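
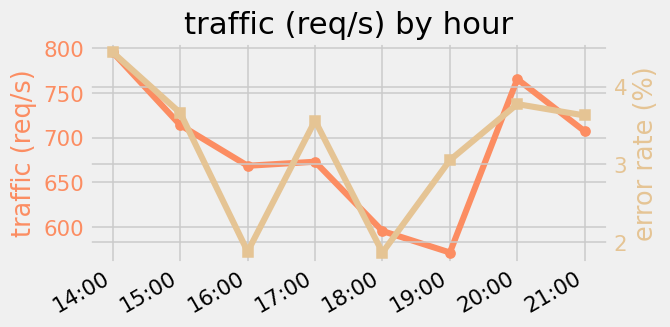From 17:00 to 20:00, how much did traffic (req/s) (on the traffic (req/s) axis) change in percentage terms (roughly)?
17:00 ≈ 680, 20:00 ≈ 760; (760 − 680) / 680 ≈ +11.8%.

≈ +11.8%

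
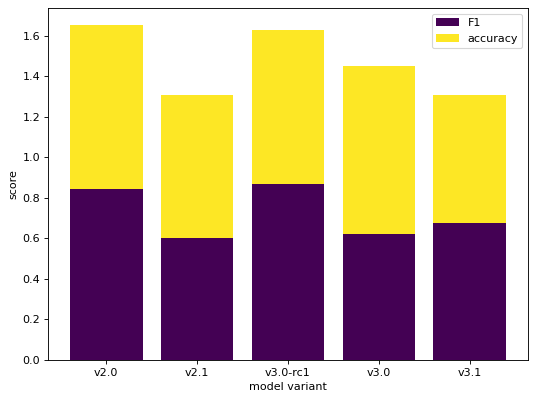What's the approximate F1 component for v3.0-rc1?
≈ 0.8

F1 top ≈ 0.8, bottom ≈ 0.0; segment ≈ 0.8.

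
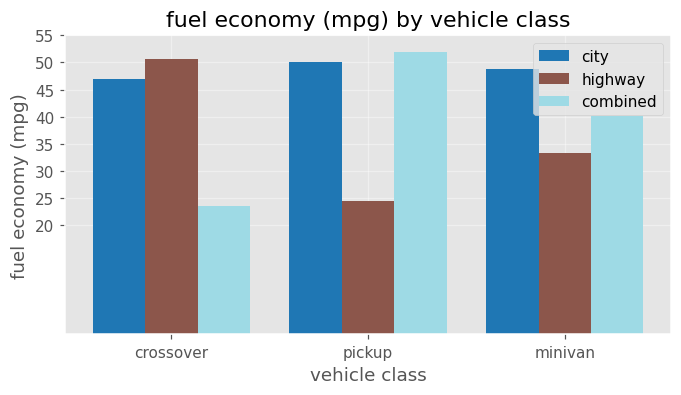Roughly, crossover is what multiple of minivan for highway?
≈ 1.43×

crossover ≈ 50, minivan ≈ 35; 50/35 ≈ 1.43.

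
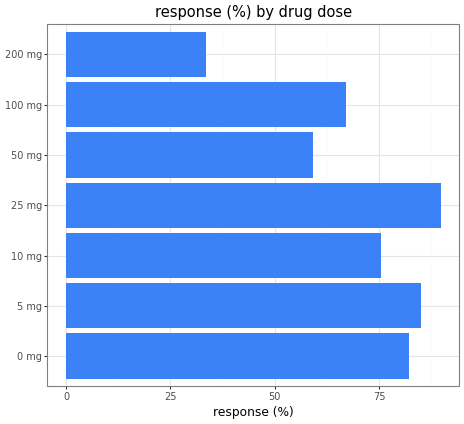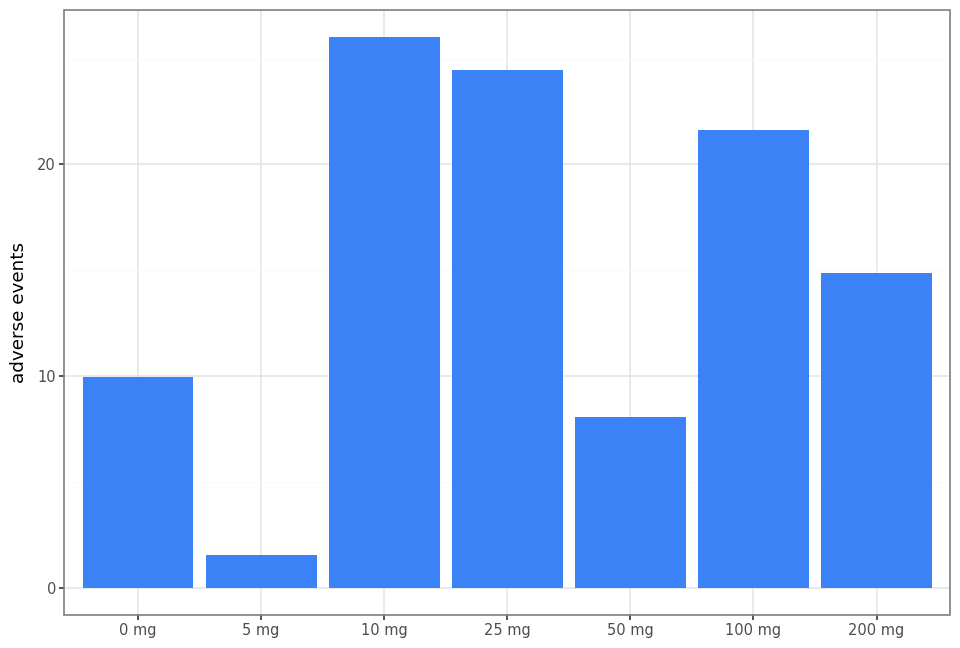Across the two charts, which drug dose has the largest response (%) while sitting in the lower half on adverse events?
Chart 2 median adverse events ≈ 15; below-median drug doses: 0 mg, 5 mg, 50 mg. Among those, 5 mg has the highest response (%) (≈ 90).

5 mg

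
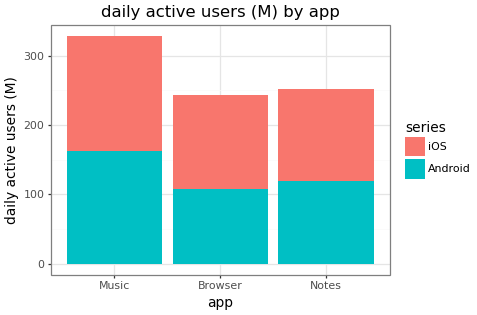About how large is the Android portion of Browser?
Android top ≈ 100, bottom ≈ 0; segment ≈ 100.

≈ 100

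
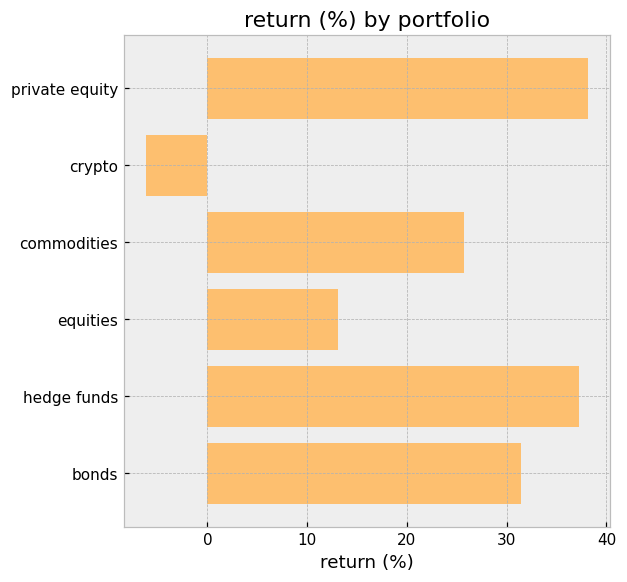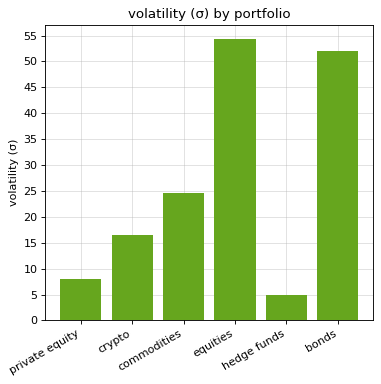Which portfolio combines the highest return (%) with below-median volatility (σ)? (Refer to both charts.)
private equity

Chart 2 median volatility (σ) ≈ 20; below-median portfolios: private equity, crypto, hedge funds. Among those, private equity has the highest return (%) (≈ 40).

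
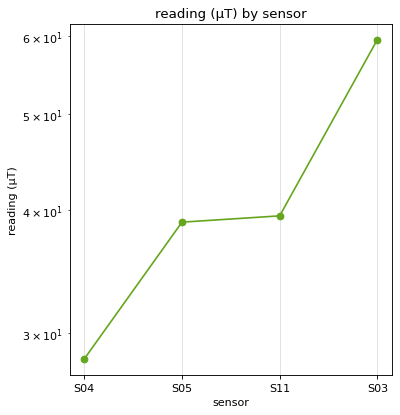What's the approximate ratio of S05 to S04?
≈ 1.33×

S05 ≈ 40, S04 ≈ 30; 40/30 ≈ 1.33.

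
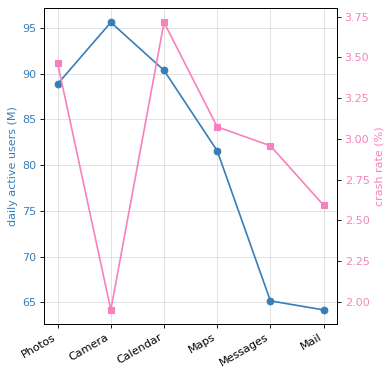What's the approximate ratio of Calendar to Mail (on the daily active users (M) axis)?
Calendar ≈ 90, Mail ≈ 65; 90/65 ≈ 1.38.

≈ 1.38×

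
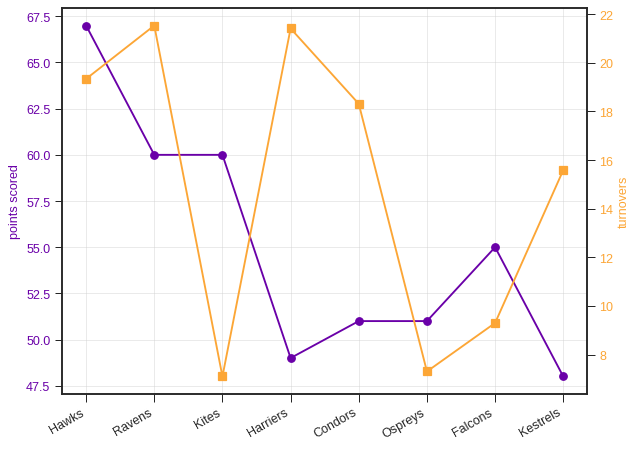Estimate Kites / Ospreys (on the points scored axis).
Kites ≈ 60, Ospreys ≈ 52; 60/52 ≈ 1.15.

≈ 1.15×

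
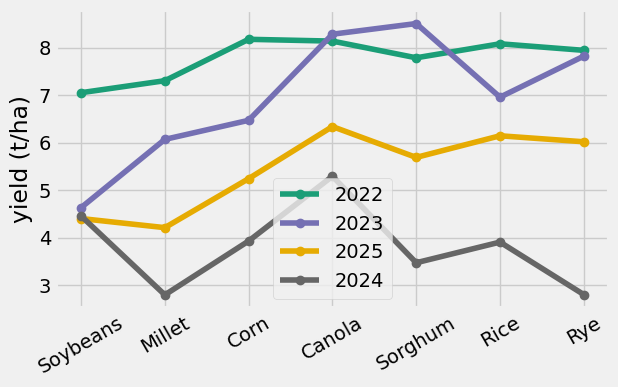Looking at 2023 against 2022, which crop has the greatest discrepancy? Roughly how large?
Soybeans: 2023 ≈ 4.5, 2022 ≈ 7.0 → gap ≈ 2.5. Next-largest (Corn) is only ≈ 1.5.

Soybeans, ≈ 2.5 t/ha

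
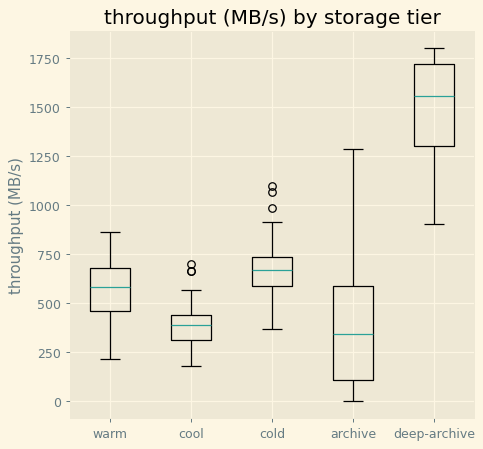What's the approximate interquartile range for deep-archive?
Q3 ≈ 1700, Q1 ≈ 1300; IQR ≈ 400.

≈ 400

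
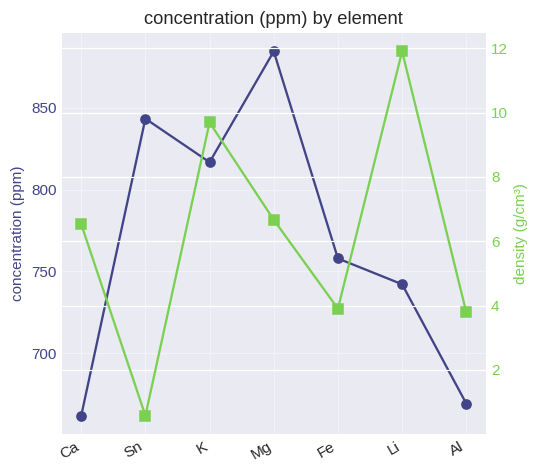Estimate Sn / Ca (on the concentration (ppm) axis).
Sn ≈ 840, Ca ≈ 660; 840/660 ≈ 1.27.

≈ 1.27×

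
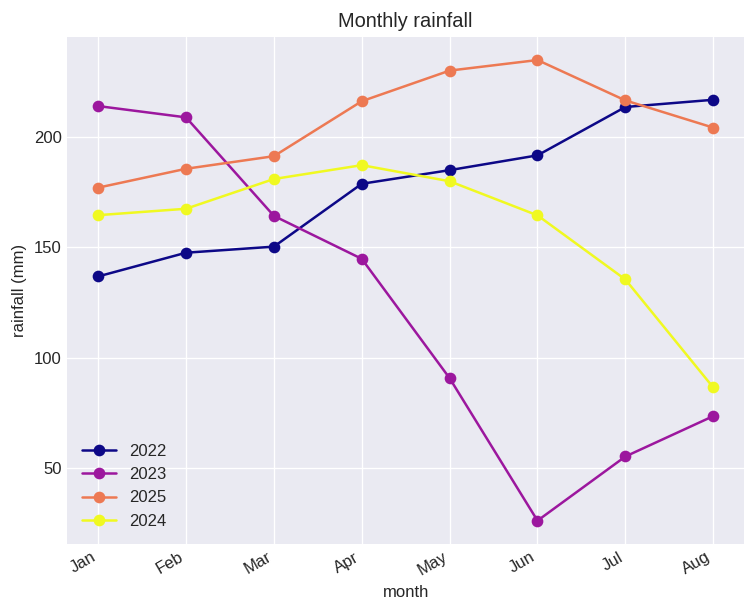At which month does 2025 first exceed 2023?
Mar

Feb: 2025 ≈ 180 vs 2023 ≈ 200 (not yet); Mar: 2025 ≈ 200 vs 2023 ≈ 160 (first crossover).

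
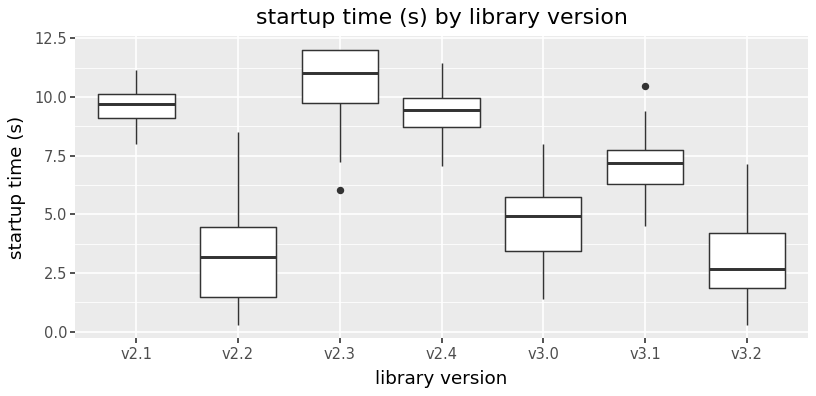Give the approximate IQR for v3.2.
≈ 2

Q3 ≈ 4, Q1 ≈ 2; IQR ≈ 2.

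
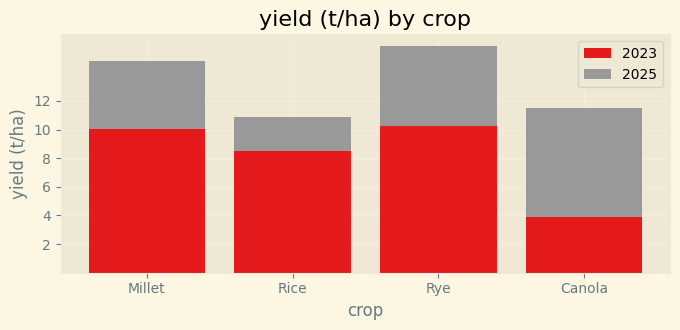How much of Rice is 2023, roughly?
≈ 8

2023 top ≈ 8, bottom ≈ 0; segment ≈ 8.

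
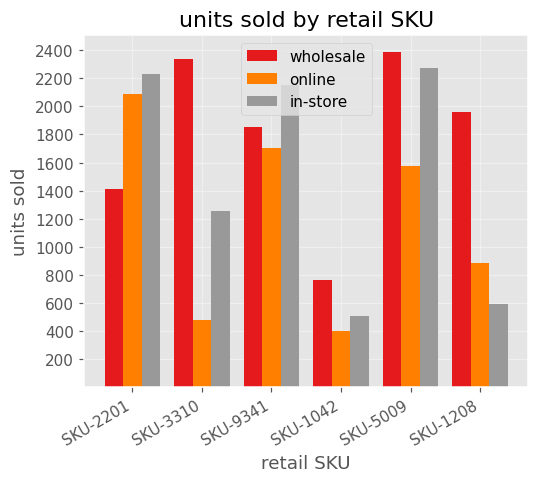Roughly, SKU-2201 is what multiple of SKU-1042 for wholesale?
≈ 1.75×

SKU-2201 ≈ 1400, SKU-1042 ≈ 800; 1400/800 ≈ 1.75.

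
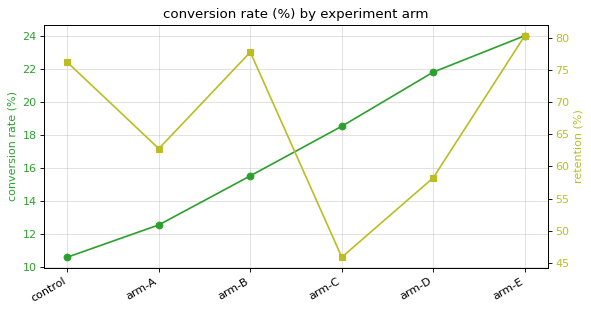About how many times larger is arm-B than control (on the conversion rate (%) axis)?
≈ 1.6×

arm-B ≈ 16, control ≈ 10; 16/10 ≈ 1.6.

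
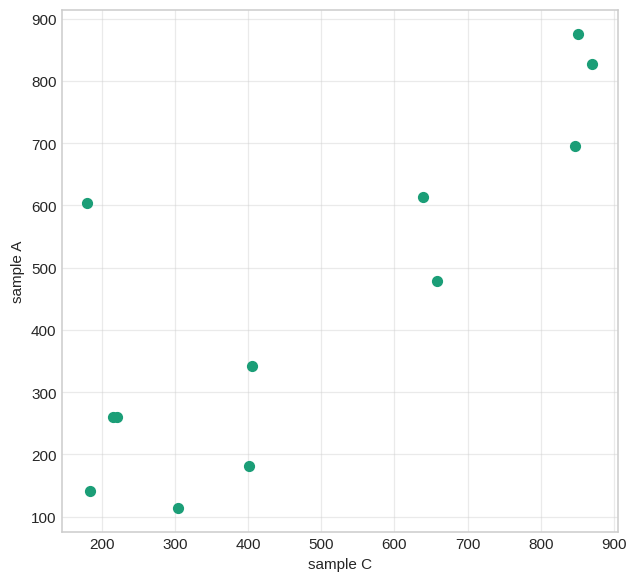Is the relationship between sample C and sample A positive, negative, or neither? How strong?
positive, strong

Points are positively correlated; strong (|r| ≈ 0.8).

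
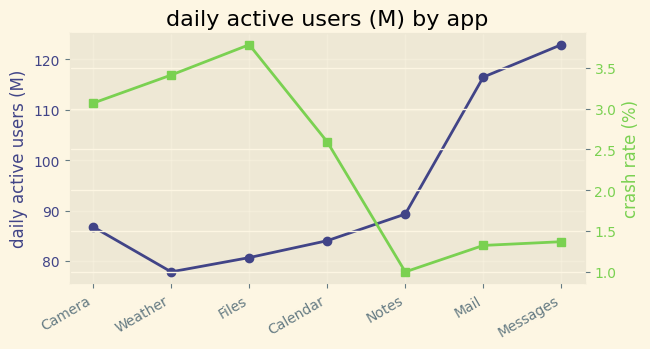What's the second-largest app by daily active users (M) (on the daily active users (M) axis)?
Top 3 (on the daily active users (M) axis): Messages ≈ 125, Mail ≈ 115, Notes ≈ 90.

Mail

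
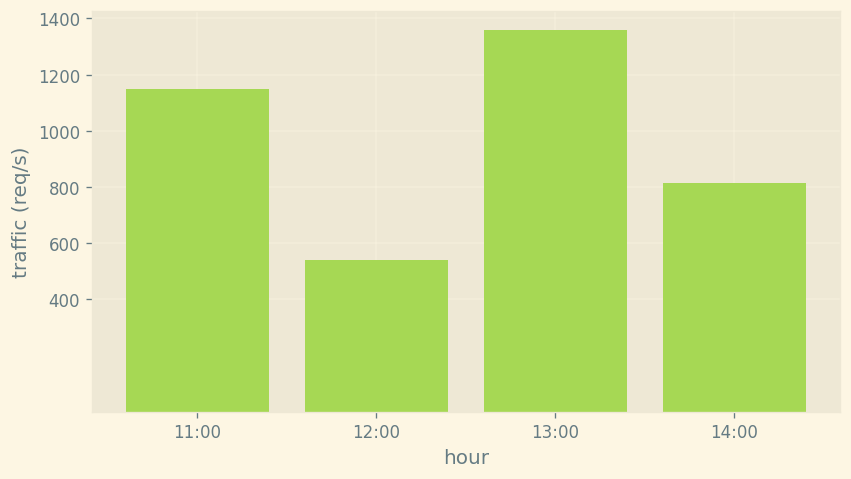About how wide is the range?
≈ 800

Max 13:00 ≈ 1400, min 12:00 ≈ 600; range ≈ 800.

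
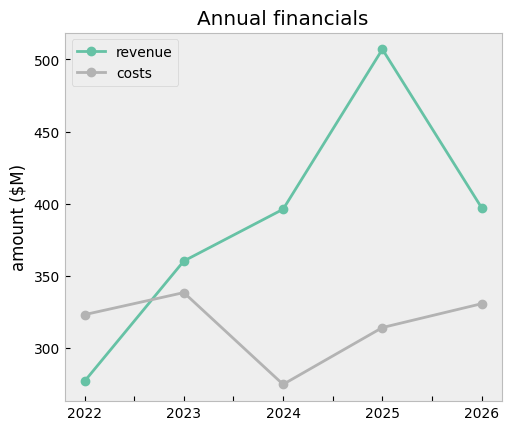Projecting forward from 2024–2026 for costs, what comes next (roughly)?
≈ 370

Last three: 280, 320, 340 → slope ≈ 30/step → next ≈ 370.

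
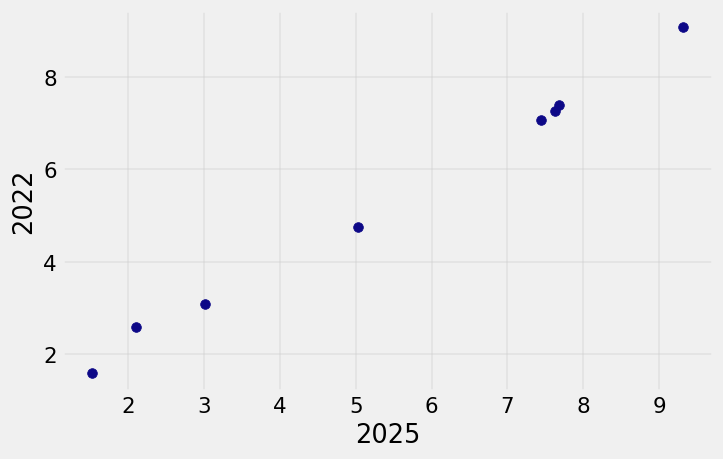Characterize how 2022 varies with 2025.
Points are positively correlated; strong (|r| ≈ 1.0).

positive, strong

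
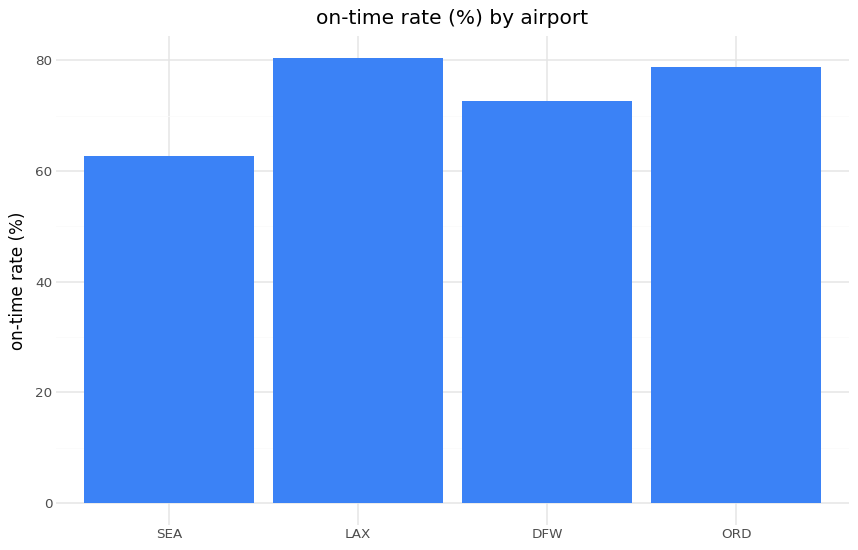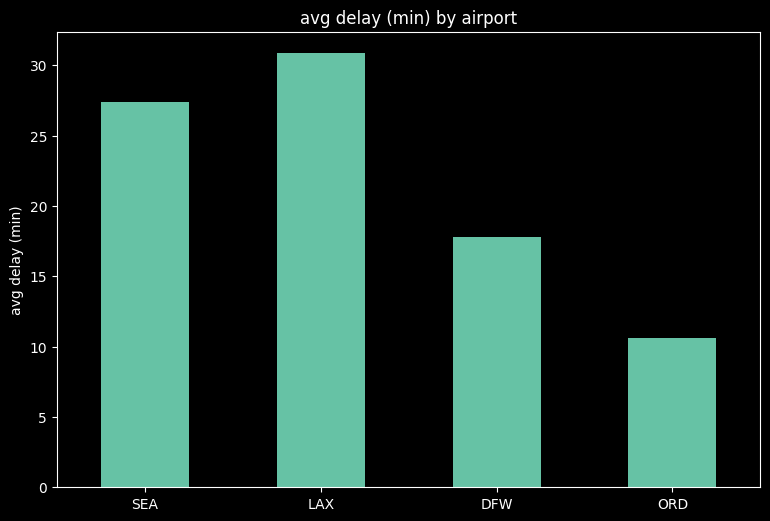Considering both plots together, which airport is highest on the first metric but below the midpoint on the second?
ORD

Chart 2 median avg delay (min) ≈ 25; below-median airports: DFW, ORD. Among those, ORD has the highest on-time rate (%) (≈ 80).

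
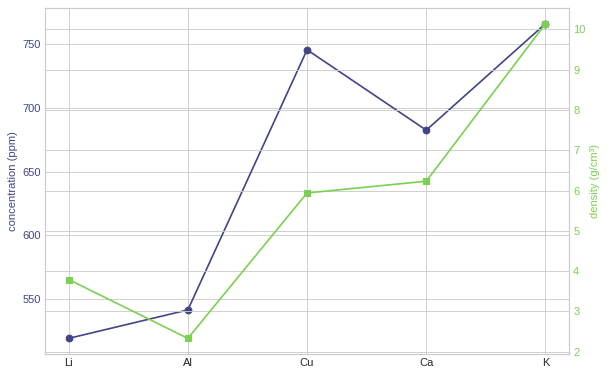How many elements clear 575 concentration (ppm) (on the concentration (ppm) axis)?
3

Above 575: Cu, Ca, K.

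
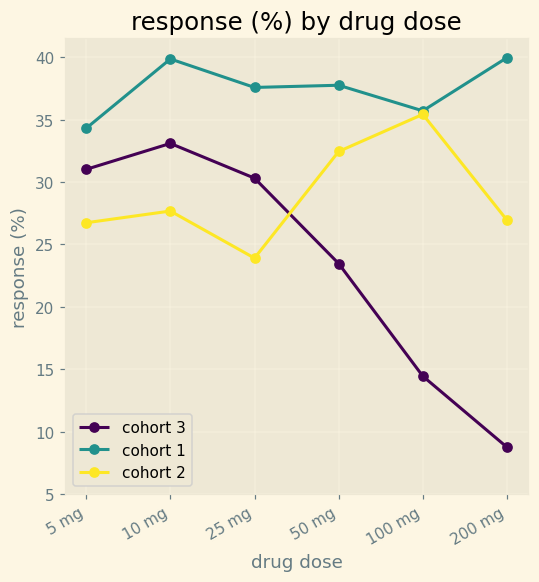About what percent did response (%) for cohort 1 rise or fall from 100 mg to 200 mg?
≈ +14.3%

100 mg ≈ 35, 200 mg ≈ 40; (40 − 35) / 35 ≈ +14.3%.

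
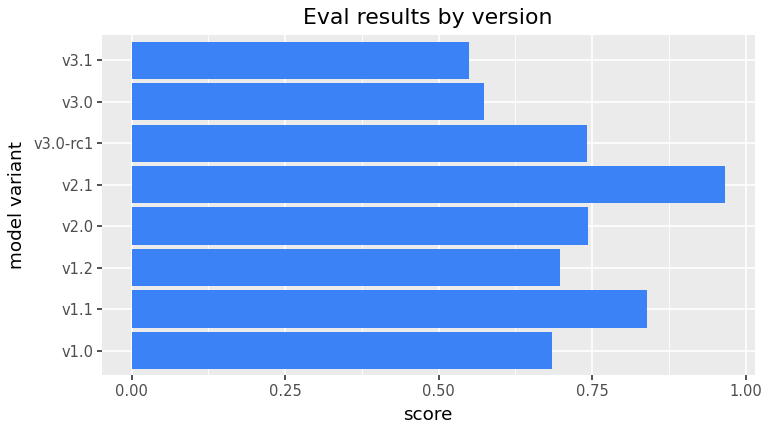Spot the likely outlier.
v2.1

v2.1 ≈ 1.0; the rest sit between ≈ 0.6 and ≈ 0.8.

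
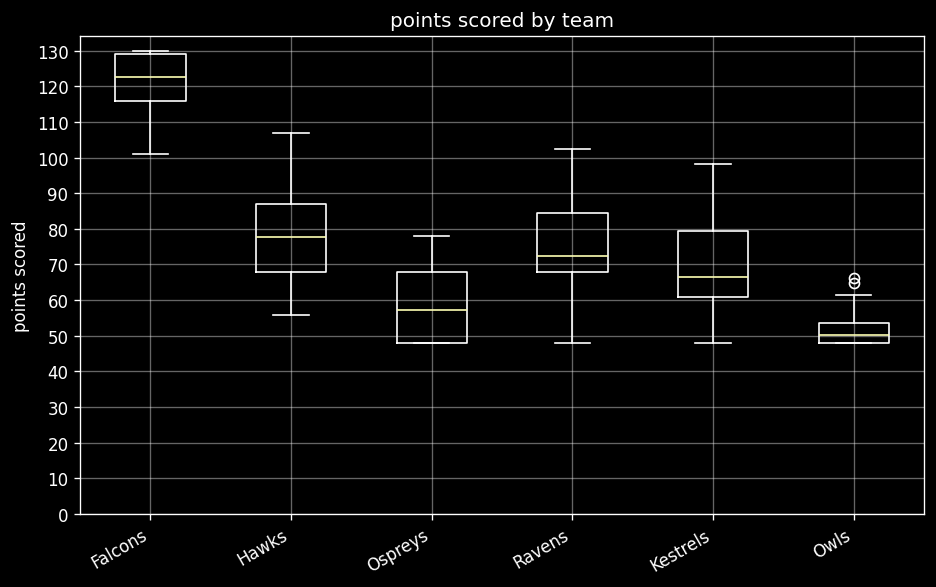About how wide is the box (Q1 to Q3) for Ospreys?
≈ 20

Q3 ≈ 70, Q1 ≈ 50; IQR ≈ 20.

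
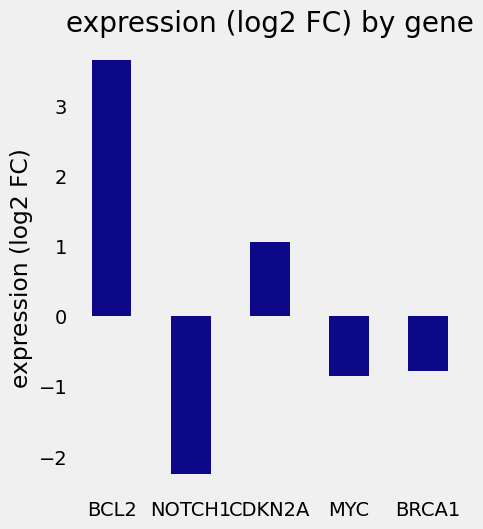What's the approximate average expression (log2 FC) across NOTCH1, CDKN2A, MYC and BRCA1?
(-2.5 + 1.0 + -1.0 + -1.0) / 4 ≈ -0.88.

≈ -0.88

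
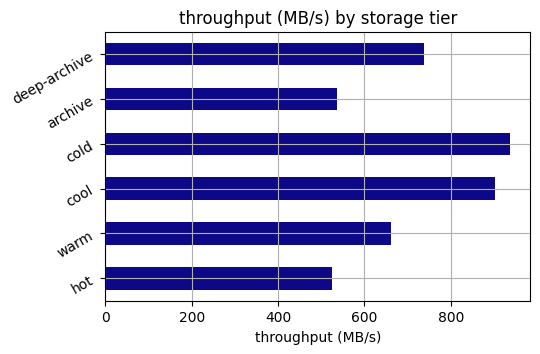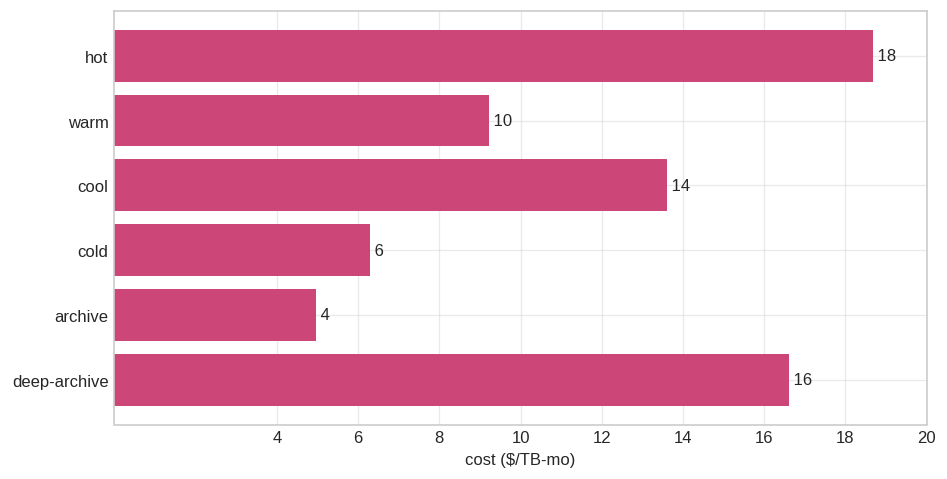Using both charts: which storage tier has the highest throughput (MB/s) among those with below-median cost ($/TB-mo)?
cold

Chart 2 median cost ($/TB-mo) ≈ 12; below-median storage tiers: warm, cold, archive. Among those, cold has the highest throughput (MB/s) (≈ 900).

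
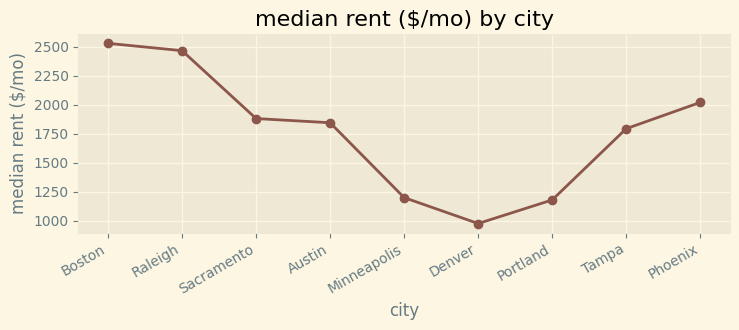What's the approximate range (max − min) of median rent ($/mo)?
≈ 1600

Max Boston ≈ 2600, min Denver ≈ 1000; range ≈ 1600.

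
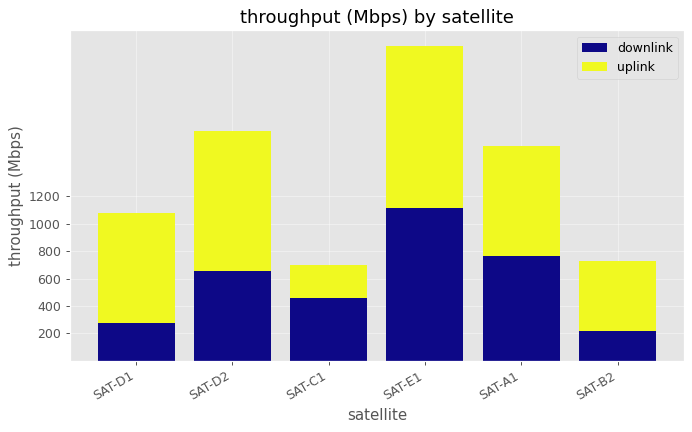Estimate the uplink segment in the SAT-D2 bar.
uplink top ≈ 1600, bottom ≈ 600; segment ≈ 1000.

≈ 1000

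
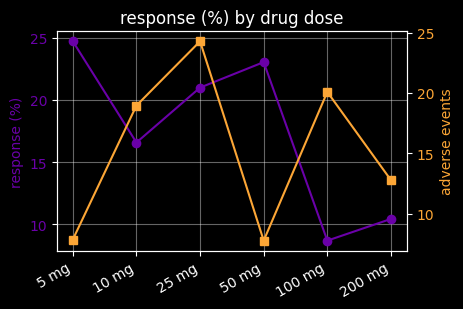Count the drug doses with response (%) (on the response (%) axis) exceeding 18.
Above 18: 5 mg, 25 mg, 50 mg.

3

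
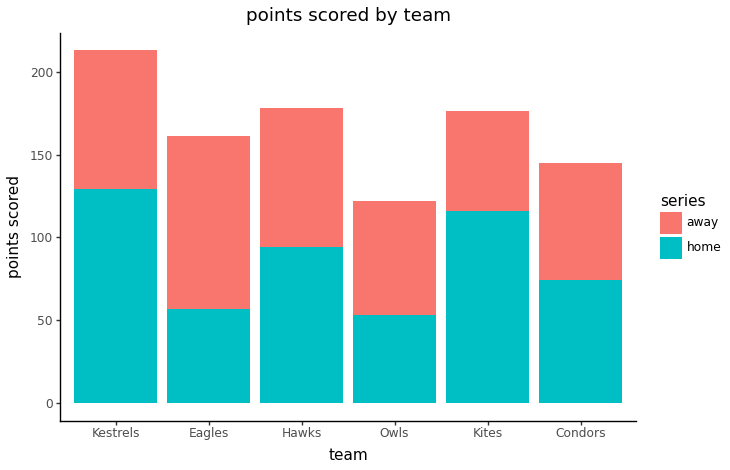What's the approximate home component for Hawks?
home top ≈ 100, bottom ≈ 0; segment ≈ 100.

≈ 100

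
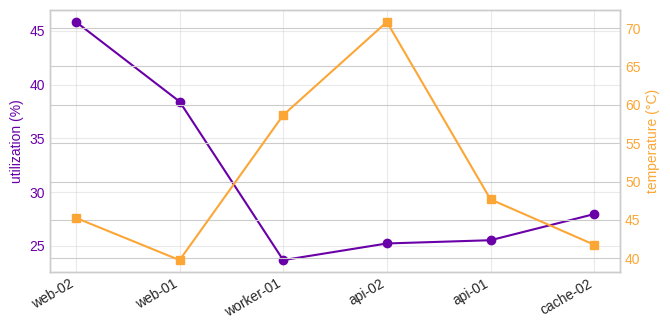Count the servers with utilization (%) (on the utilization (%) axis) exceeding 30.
Above 30: web-02, web-01.

2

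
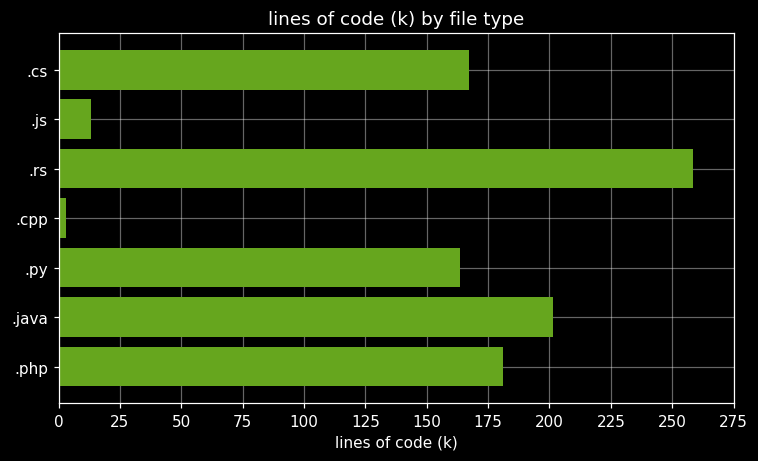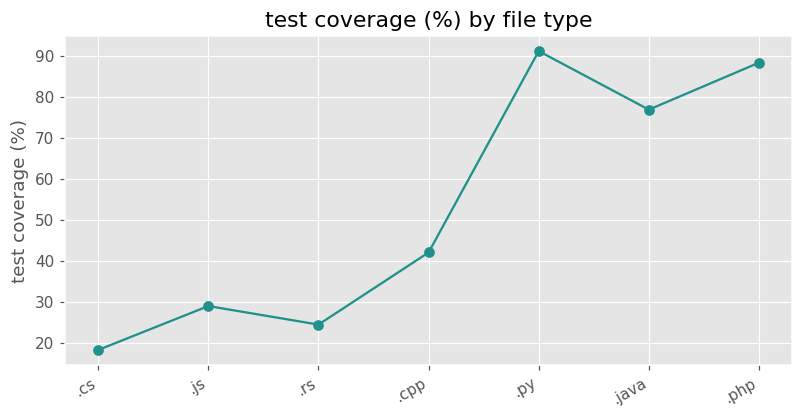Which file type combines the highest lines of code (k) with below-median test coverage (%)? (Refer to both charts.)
Chart 2 median test coverage (%) ≈ 40; below-median file types: .cs, .js, .rs. Among those, .rs has the highest lines of code (k) (≈ 250).

.rs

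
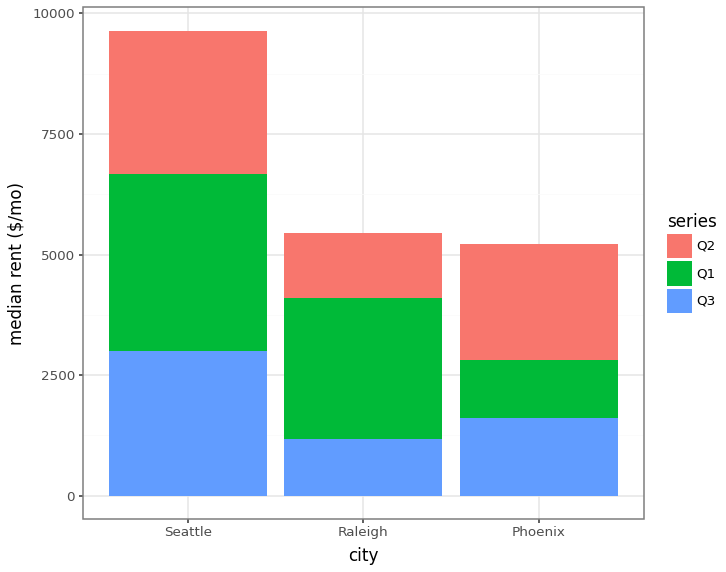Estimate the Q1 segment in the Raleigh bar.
≈ 3000

Q1 top ≈ 4000, bottom ≈ 1000; segment ≈ 3000.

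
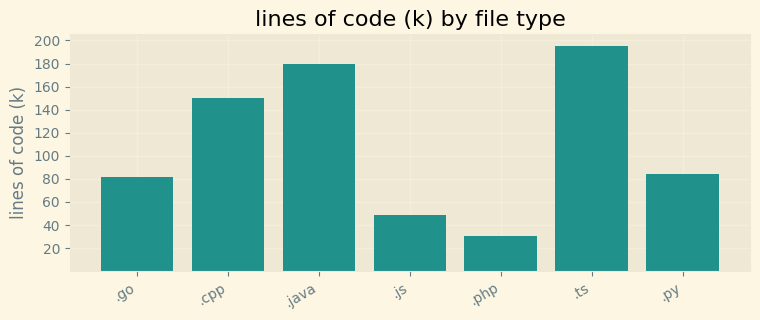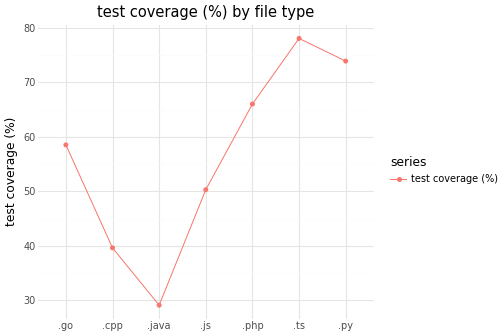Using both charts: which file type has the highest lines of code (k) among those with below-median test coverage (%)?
.java

Chart 2 median test coverage (%) ≈ 60; below-median file types: .cpp, .java, .js. Among those, .java has the highest lines of code (k) (≈ 180).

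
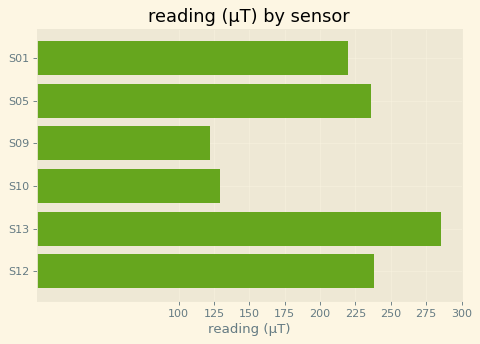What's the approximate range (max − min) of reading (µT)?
Max S13 ≈ 275, min S09 ≈ 125; range ≈ 150.

≈ 150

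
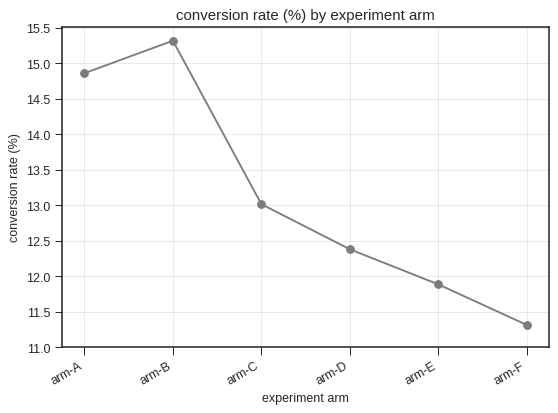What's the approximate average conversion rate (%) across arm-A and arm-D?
≈ 13.75

(15.0 + 12.5) / 2 ≈ 13.75.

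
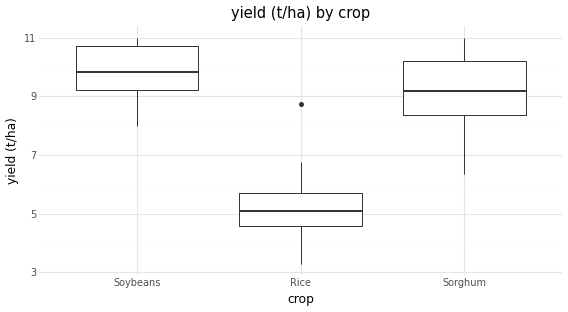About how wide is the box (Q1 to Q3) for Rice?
≈ 1.0

Q3 ≈ 5.5, Q1 ≈ 4.5; IQR ≈ 1.0.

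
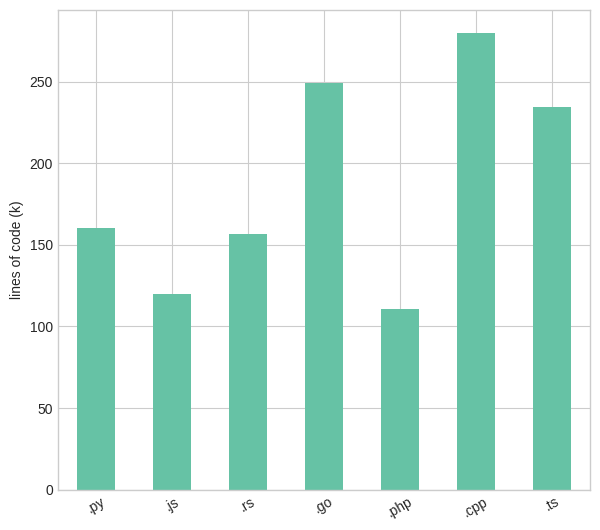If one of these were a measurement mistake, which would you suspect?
.cpp ≈ 275; the rest sit between ≈ 100 and ≈ 250.

.cpp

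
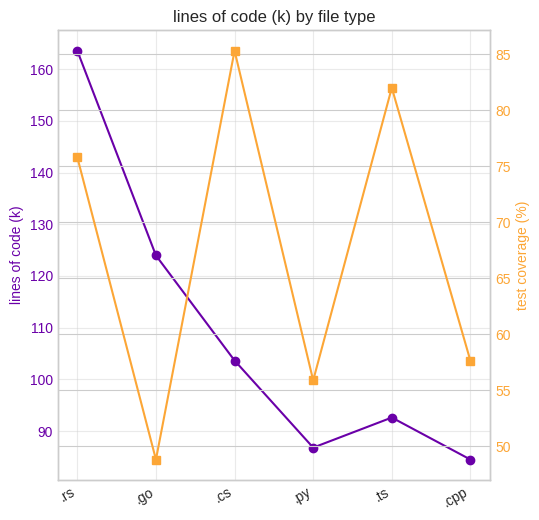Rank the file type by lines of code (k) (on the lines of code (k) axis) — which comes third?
.cs

Top 4 (on the lines of code (k) axis): .rs ≈ 160, .go ≈ 120, .cs ≈ 100, .ts ≈ 90.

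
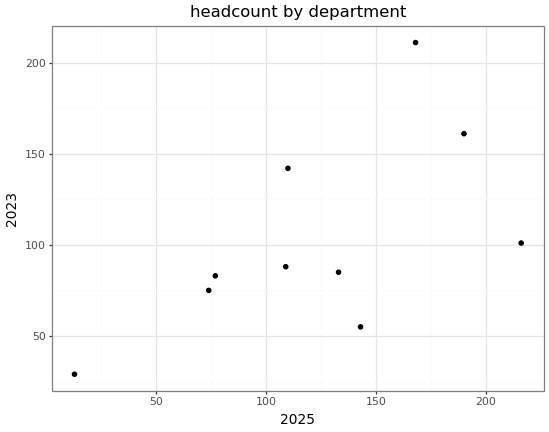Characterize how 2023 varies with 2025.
positive, moderate

Points are positively correlated; moderate (|r| ≈ 0.6).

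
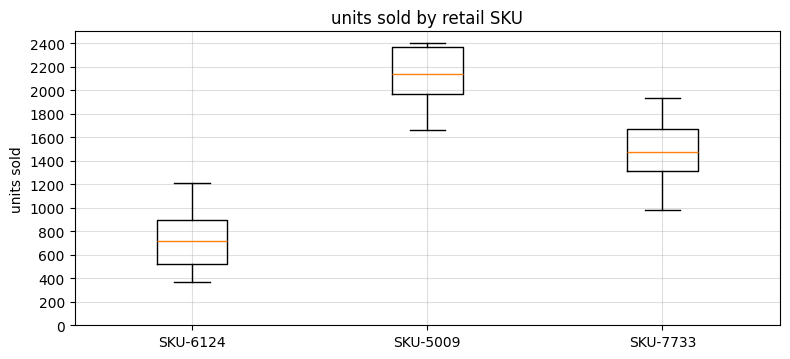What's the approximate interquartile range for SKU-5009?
≈ 400

Q3 ≈ 2400, Q1 ≈ 2000; IQR ≈ 400.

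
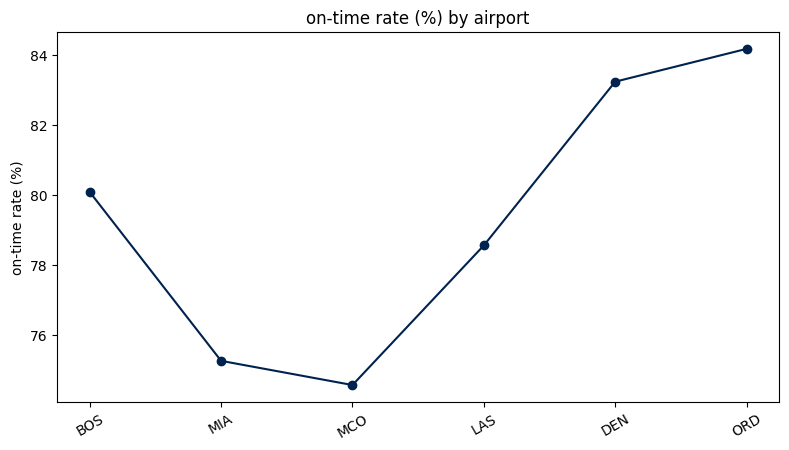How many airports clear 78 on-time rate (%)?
4

Above 78: BOS, LAS, DEN, ORD.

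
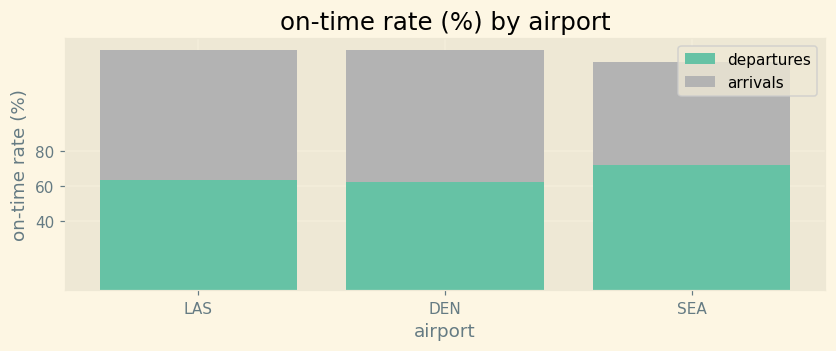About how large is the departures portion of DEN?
≈ 60

departures top ≈ 60, bottom ≈ 0; segment ≈ 60.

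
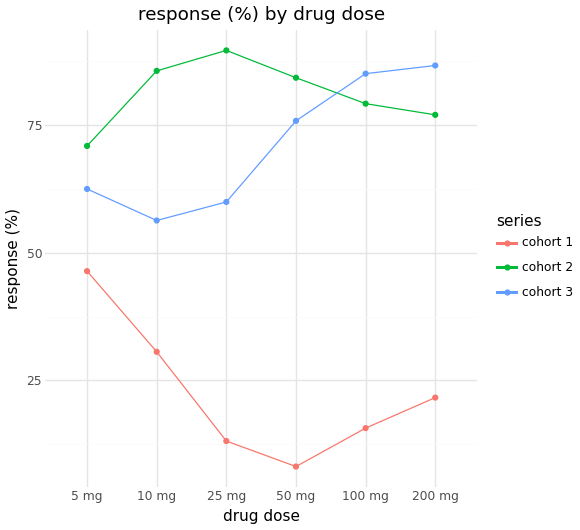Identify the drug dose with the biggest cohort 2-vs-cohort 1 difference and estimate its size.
25 mg: cohort 2 ≈ 90, cohort 1 ≈ 10 → gap ≈ 80. Next-largest (50 mg) is only ≈ 70.

25 mg, ≈ 80 %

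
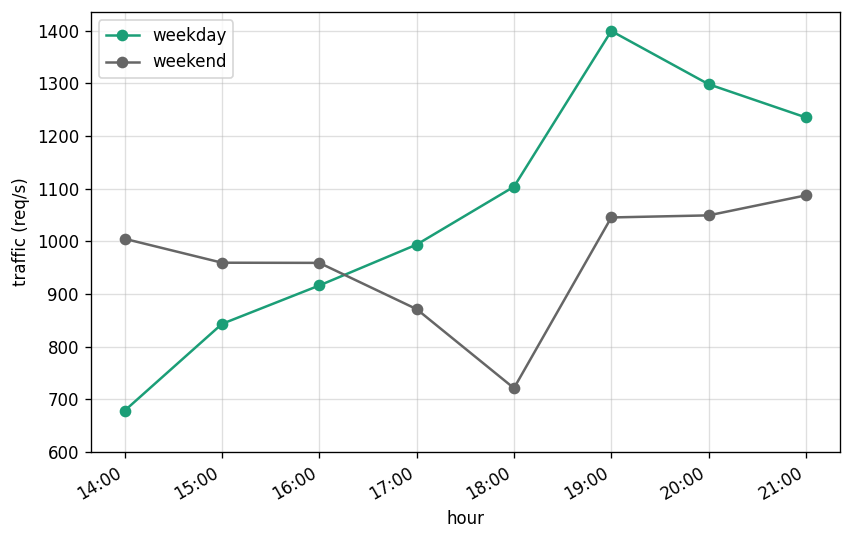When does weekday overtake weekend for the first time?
16:00: weekday ≈ 900 vs weekend ≈ 1000 (not yet); 17:00: weekday ≈ 1000 vs weekend ≈ 900 (first crossover).

17:00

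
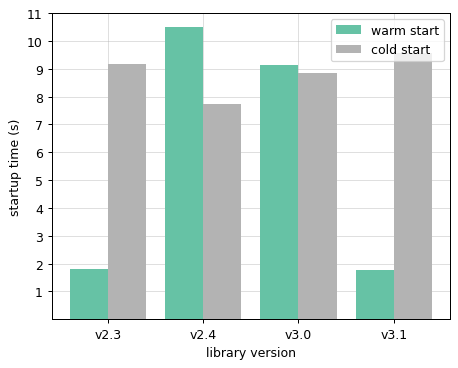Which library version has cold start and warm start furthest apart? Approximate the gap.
v3.1, ≈ 8 s

v3.1: cold start ≈ 10, warm start ≈ 2 → gap ≈ 8. Next-largest (v2.3) is only ≈ 7.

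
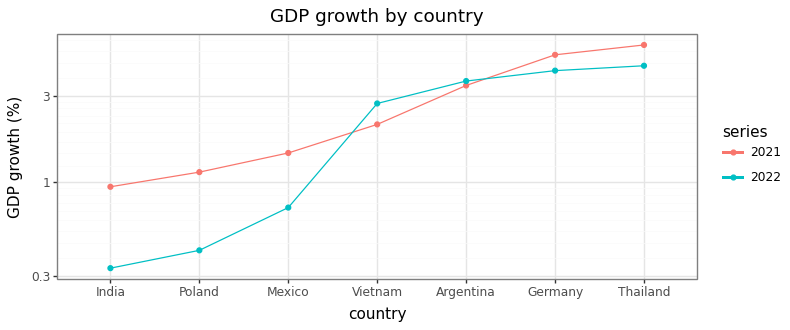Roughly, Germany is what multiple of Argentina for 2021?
≈ 1.43×

Germany ≈ 5.0, Argentina ≈ 3.5; 5.0/3.5 ≈ 1.43.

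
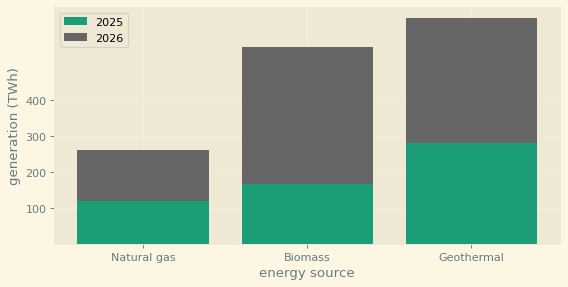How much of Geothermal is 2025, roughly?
≈ 300

2025 top ≈ 300, bottom ≈ 0; segment ≈ 300.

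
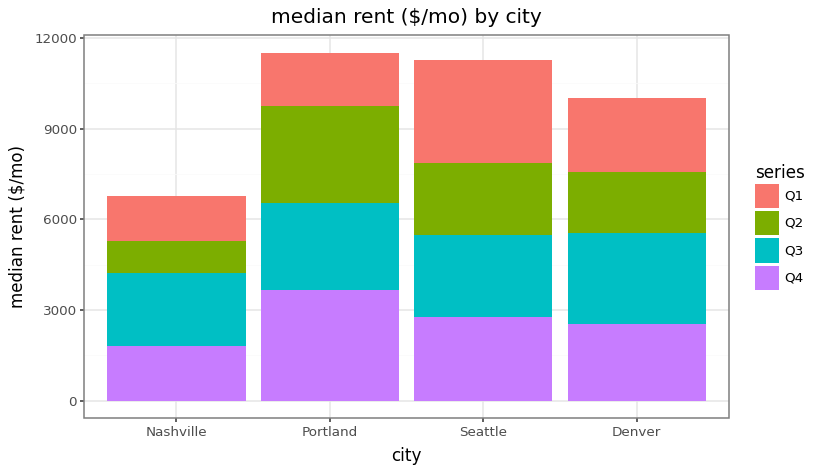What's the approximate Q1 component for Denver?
≈ 2000

Q1 top ≈ 10000, bottom ≈ 8000; segment ≈ 2000.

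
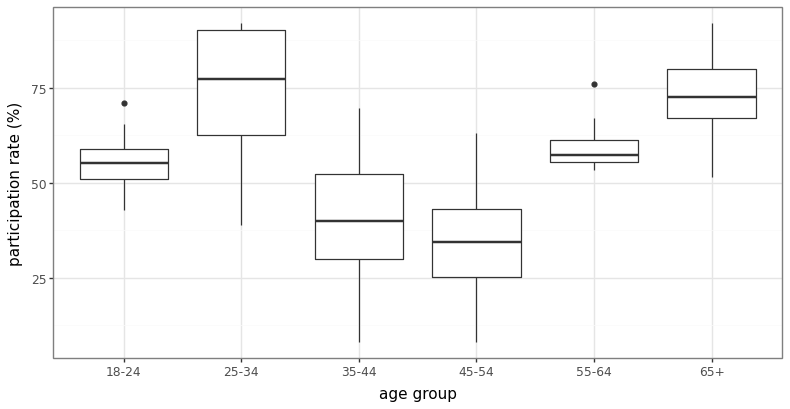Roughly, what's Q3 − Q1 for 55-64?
≈ 5

Q3 ≈ 60, Q1 ≈ 55; IQR ≈ 5.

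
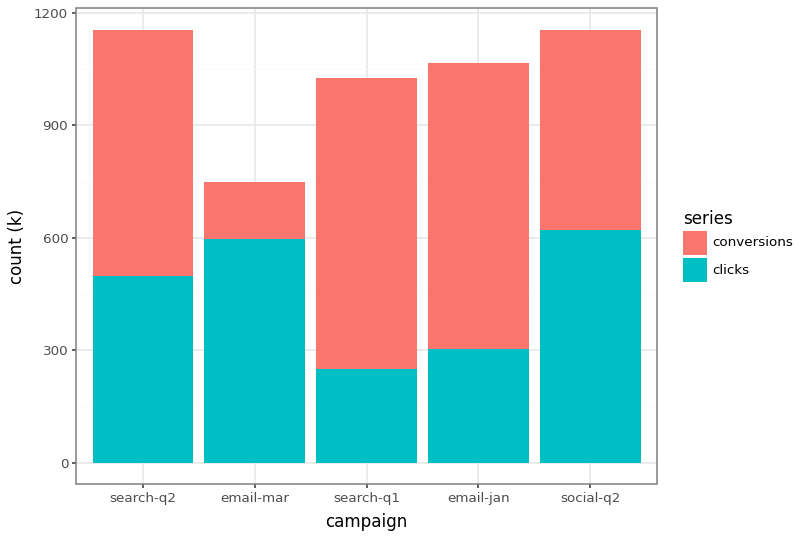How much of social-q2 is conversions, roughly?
conversions top ≈ 1200, bottom ≈ 600; segment ≈ 600.

≈ 600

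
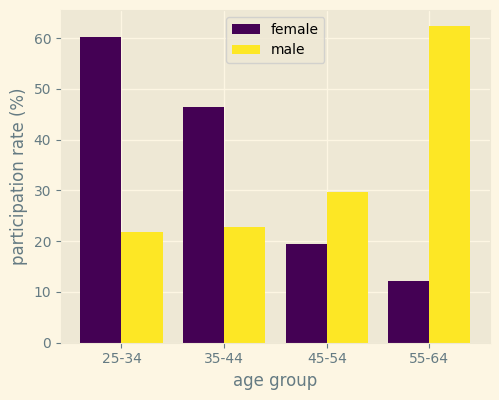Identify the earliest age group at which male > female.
35-44: male ≈ 20 vs female ≈ 50 (not yet); 45-54: male ≈ 30 vs female ≈ 20 (first crossover).

45-54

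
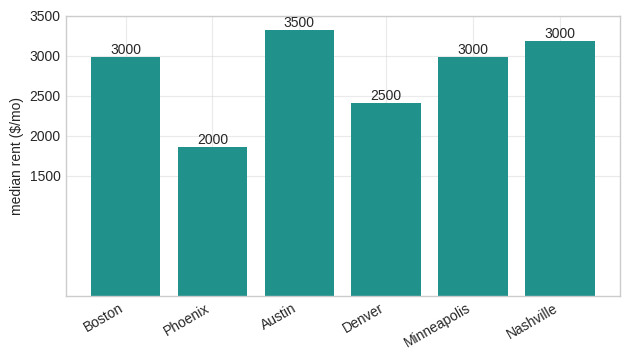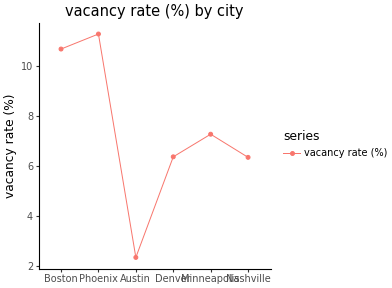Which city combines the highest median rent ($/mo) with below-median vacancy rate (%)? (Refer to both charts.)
Austin

Chart 2 median vacancy rate (%) ≈ 6; below-median cities: Austin, Denver, Nashville. Among those, Austin has the highest median rent ($/mo) (≈ 3500).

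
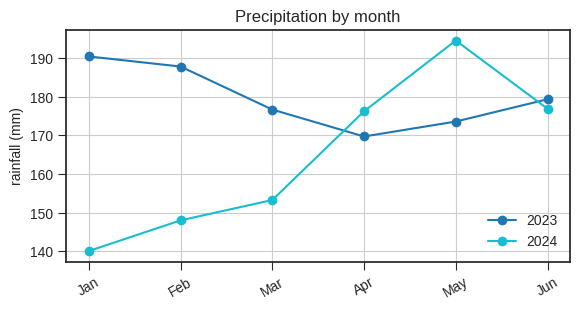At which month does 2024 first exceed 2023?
Apr

Mar: 2024 ≈ 155 vs 2023 ≈ 175 (not yet); Apr: 2024 ≈ 175 vs 2023 ≈ 170 (first crossover).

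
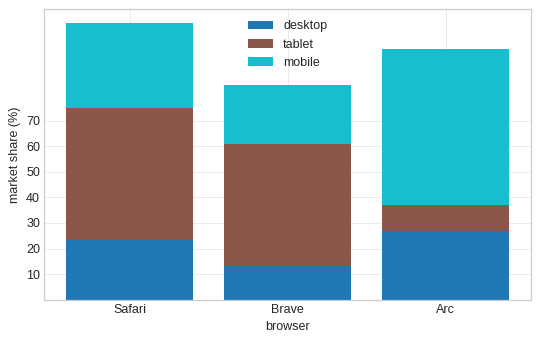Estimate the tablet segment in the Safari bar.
tablet top ≈ 80, bottom ≈ 20; segment ≈ 60.

≈ 60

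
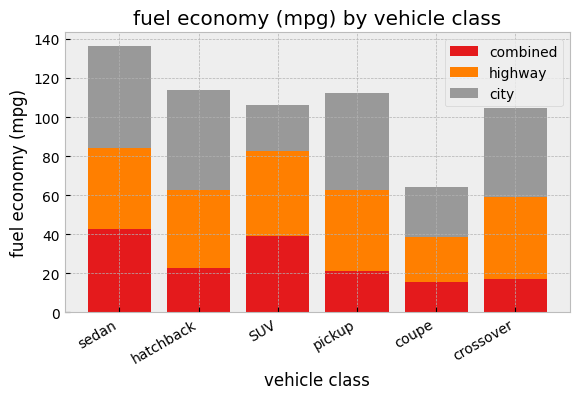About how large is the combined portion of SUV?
combined top ≈ 40, bottom ≈ 0; segment ≈ 40.

≈ 40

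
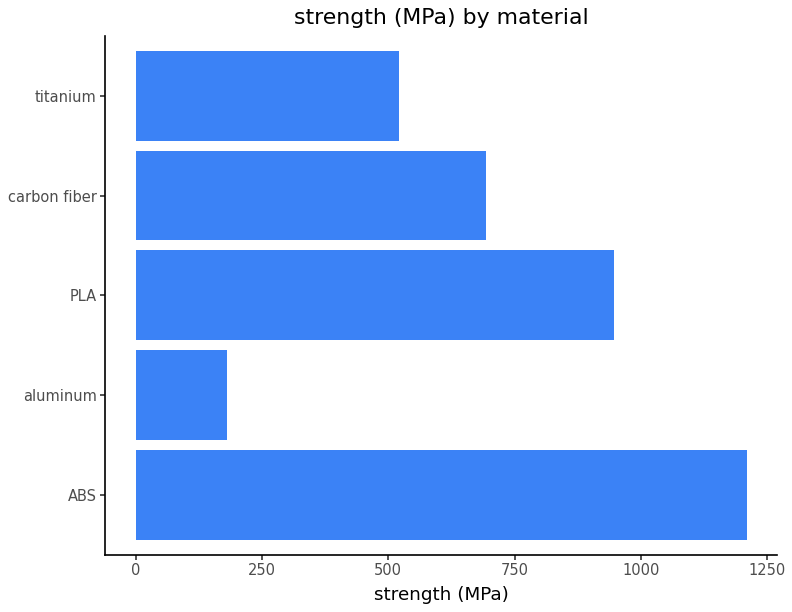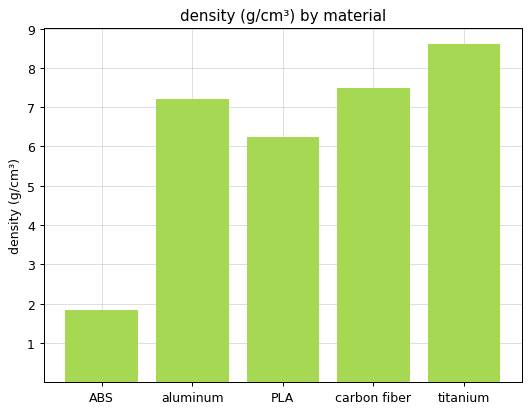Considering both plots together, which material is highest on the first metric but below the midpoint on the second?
Chart 2 median density (g/cm³) ≈ 7; below-median materials: ABS, PLA. Among those, ABS has the highest strength (MPa) (≈ 1200).

ABS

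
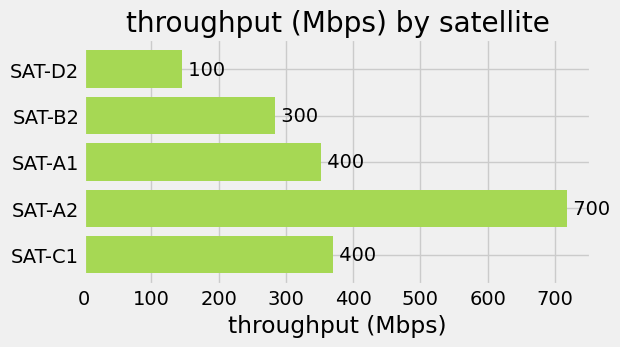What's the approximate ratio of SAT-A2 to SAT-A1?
≈ 1.75×

SAT-A2 ≈ 700, SAT-A1 ≈ 400; 700/400 ≈ 1.75.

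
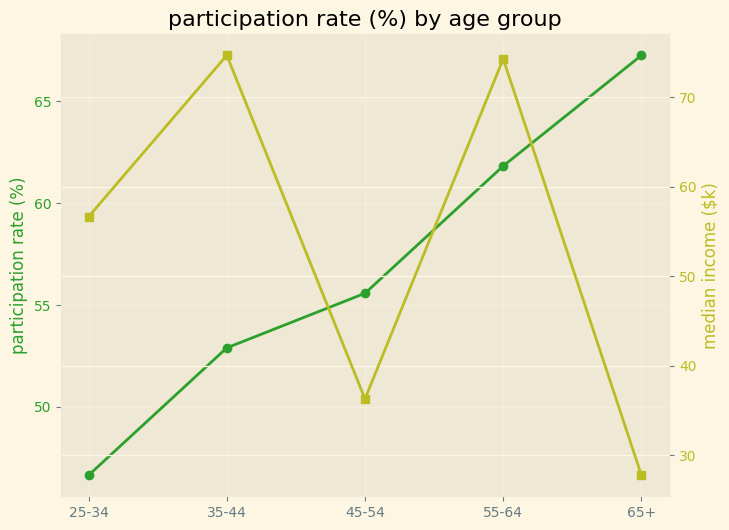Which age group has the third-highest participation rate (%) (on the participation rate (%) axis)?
45-54

Top 4 (on the participation rate (%) axis): 65+ ≈ 68, 55-64 ≈ 62, 45-54 ≈ 56, 35-44 ≈ 52.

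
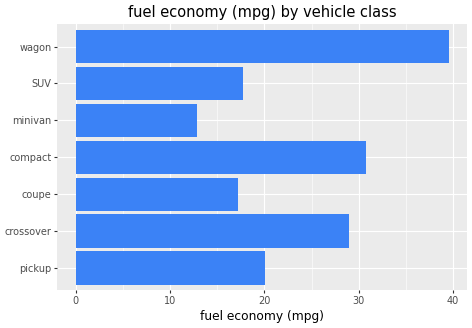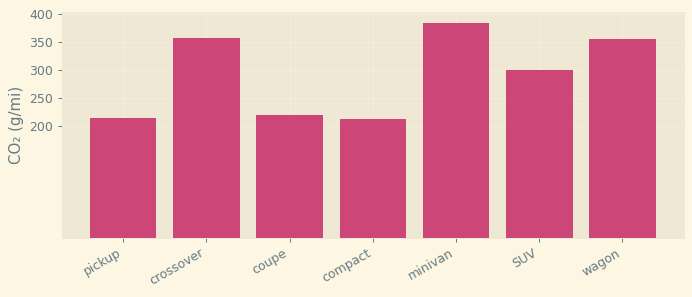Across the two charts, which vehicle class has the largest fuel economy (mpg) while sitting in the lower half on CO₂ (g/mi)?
Chart 2 median CO₂ (g/mi) ≈ 300; below-median vehicle classes: pickup, coupe, compact. Among those, compact has the highest fuel economy (mpg) (≈ 30).

compact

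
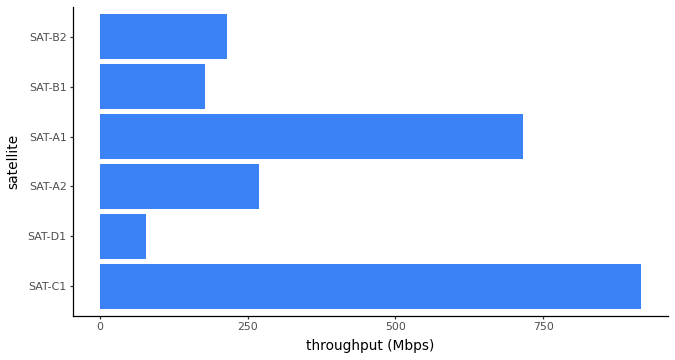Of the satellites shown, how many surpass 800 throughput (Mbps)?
1

Above 800: SAT-C1.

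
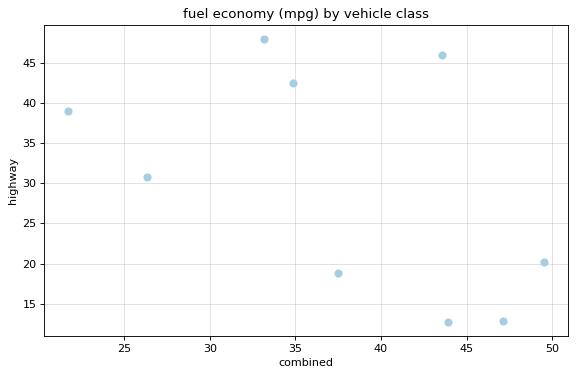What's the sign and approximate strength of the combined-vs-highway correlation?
Points are negatively correlated; moderate (|r| ≈ 0.5).

negative, moderate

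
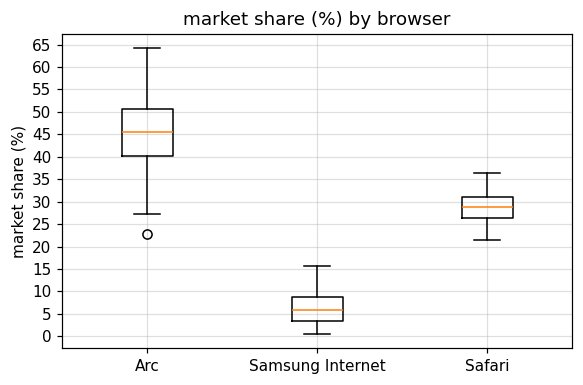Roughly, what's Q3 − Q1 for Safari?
Q3 ≈ 30, Q1 ≈ 25; IQR ≈ 5.

≈ 5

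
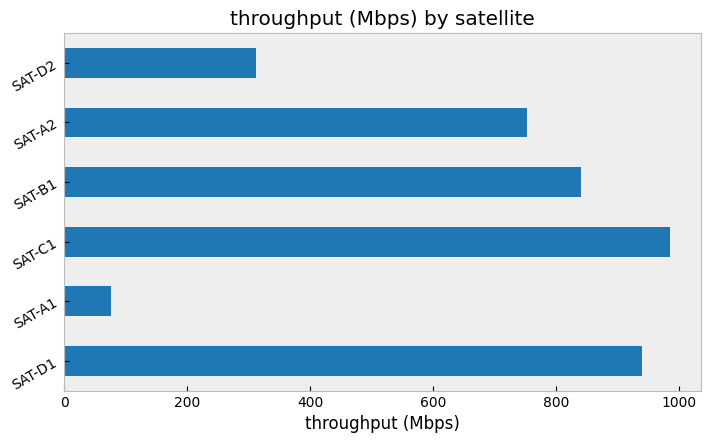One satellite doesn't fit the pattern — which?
SAT-A1 ≈ 100; the rest sit between ≈ 300 and ≈ 1000.

SAT-A1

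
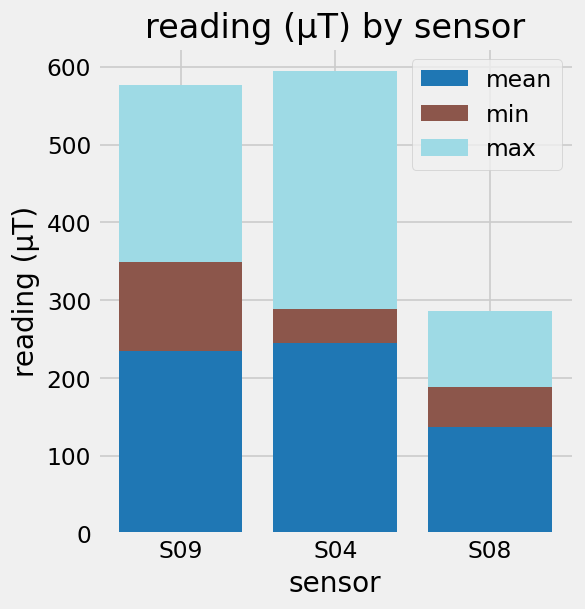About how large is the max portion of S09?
max top ≈ 600, bottom ≈ 350; segment ≈ 250.

≈ 250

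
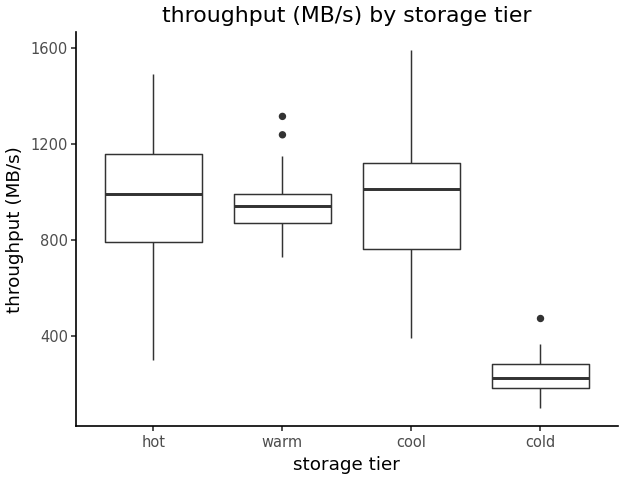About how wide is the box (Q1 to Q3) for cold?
≈ 100

Q3 ≈ 300, Q1 ≈ 200; IQR ≈ 100.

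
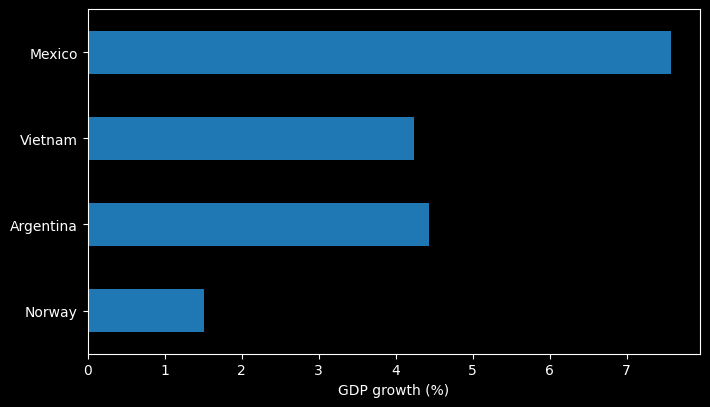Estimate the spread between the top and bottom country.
Max Mexico ≈ 8, min Norway ≈ 2; range ≈ 6.

≈ 6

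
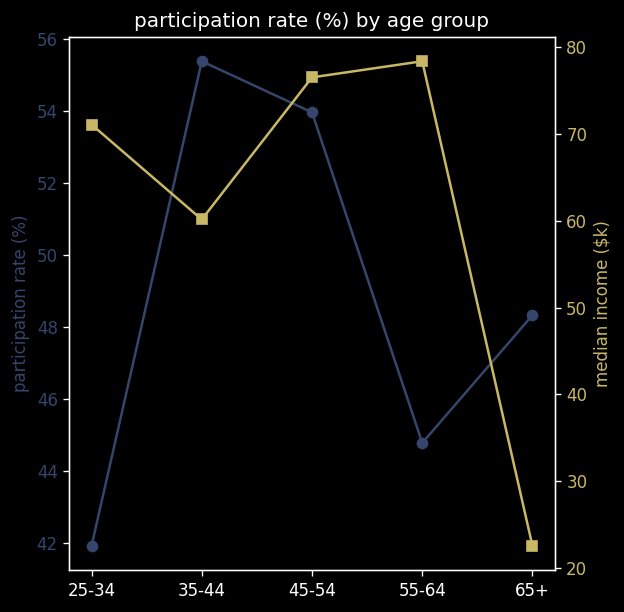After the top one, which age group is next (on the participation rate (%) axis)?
Top 3 (on the participation rate (%) axis): 35-44 ≈ 56, 45-54 ≈ 54, 65+ ≈ 48.

45-54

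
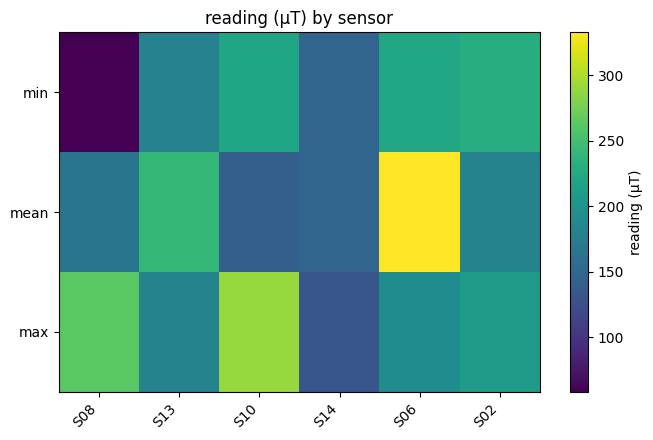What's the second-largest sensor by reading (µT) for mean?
Top 3 for mean: S06 ≈ 325, S13 ≈ 250, S02 ≈ 175.

S13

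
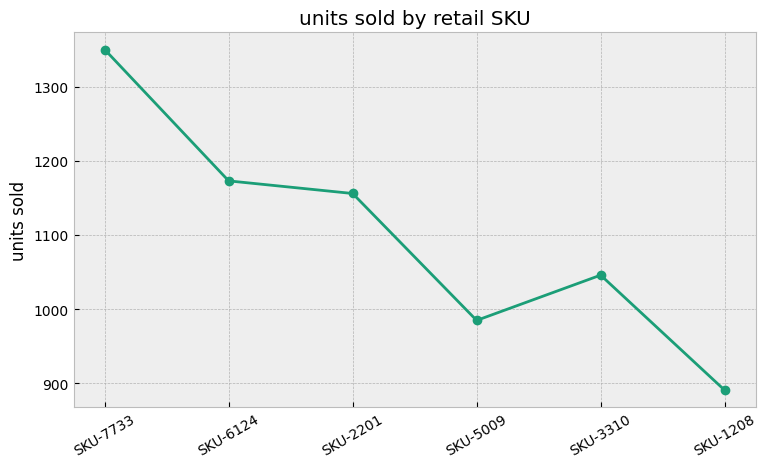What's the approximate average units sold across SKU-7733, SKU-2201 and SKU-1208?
≈ 1133

(1350 + 1150 + 900) / 3 ≈ 1133.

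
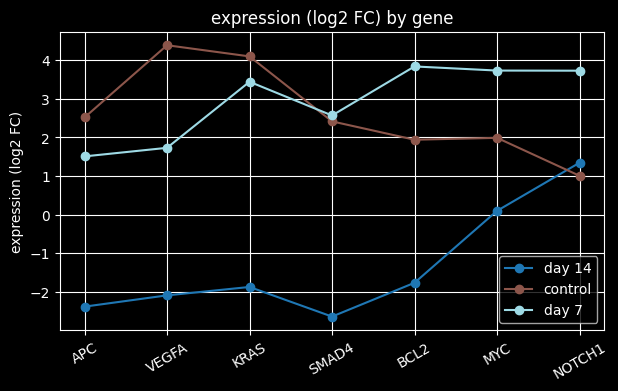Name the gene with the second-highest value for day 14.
MYC

Top 3 for day 14: NOTCH1 ≈ 1, MYC ≈ 0, BCL2 ≈ -2.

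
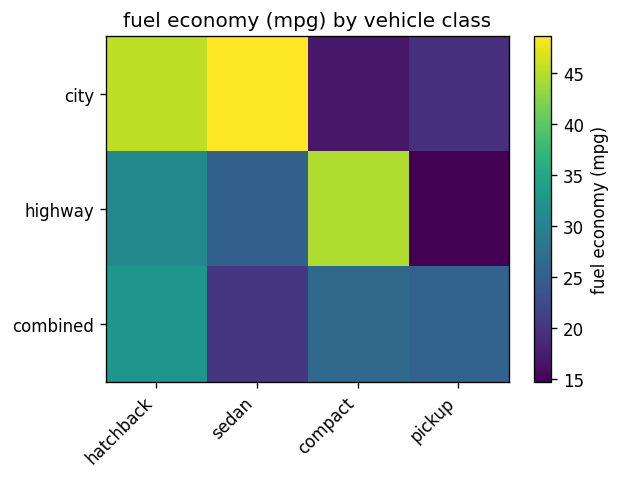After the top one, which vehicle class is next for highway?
hatchback

Top 3 for highway: compact ≈ 45, hatchback ≈ 30, sedan ≈ 25.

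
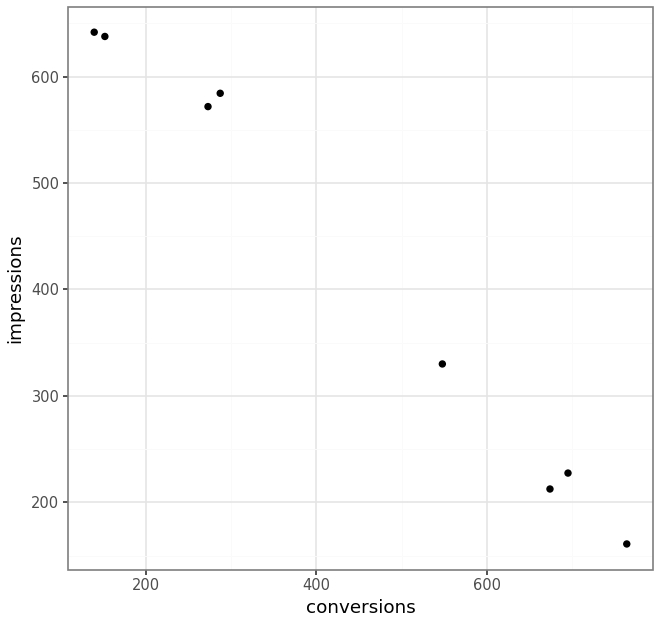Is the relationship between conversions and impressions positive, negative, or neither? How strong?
Points are negatively correlated; strong (|r| ≈ 1.0).

negative, strong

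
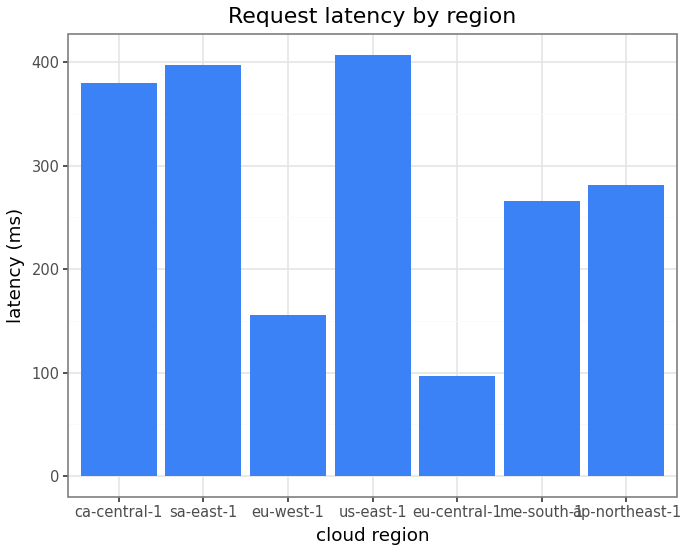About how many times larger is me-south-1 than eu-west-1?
≈ 1.67×

me-south-1 ≈ 250, eu-west-1 ≈ 150; 250/150 ≈ 1.67.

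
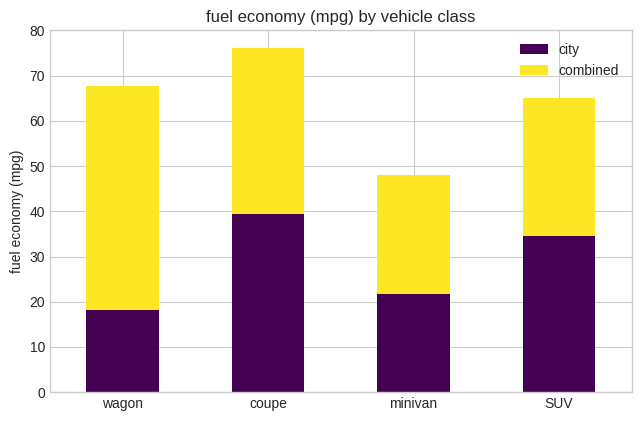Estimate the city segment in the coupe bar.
≈ 40

city top ≈ 40, bottom ≈ 0; segment ≈ 40.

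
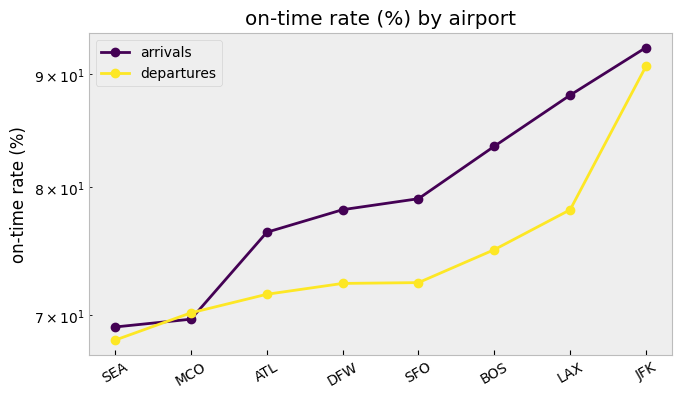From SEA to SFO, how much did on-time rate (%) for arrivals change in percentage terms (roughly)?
SEA ≈ 70, SFO ≈ 80; (80 − 70) / 70 ≈ +14.3%.

≈ +14.3%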